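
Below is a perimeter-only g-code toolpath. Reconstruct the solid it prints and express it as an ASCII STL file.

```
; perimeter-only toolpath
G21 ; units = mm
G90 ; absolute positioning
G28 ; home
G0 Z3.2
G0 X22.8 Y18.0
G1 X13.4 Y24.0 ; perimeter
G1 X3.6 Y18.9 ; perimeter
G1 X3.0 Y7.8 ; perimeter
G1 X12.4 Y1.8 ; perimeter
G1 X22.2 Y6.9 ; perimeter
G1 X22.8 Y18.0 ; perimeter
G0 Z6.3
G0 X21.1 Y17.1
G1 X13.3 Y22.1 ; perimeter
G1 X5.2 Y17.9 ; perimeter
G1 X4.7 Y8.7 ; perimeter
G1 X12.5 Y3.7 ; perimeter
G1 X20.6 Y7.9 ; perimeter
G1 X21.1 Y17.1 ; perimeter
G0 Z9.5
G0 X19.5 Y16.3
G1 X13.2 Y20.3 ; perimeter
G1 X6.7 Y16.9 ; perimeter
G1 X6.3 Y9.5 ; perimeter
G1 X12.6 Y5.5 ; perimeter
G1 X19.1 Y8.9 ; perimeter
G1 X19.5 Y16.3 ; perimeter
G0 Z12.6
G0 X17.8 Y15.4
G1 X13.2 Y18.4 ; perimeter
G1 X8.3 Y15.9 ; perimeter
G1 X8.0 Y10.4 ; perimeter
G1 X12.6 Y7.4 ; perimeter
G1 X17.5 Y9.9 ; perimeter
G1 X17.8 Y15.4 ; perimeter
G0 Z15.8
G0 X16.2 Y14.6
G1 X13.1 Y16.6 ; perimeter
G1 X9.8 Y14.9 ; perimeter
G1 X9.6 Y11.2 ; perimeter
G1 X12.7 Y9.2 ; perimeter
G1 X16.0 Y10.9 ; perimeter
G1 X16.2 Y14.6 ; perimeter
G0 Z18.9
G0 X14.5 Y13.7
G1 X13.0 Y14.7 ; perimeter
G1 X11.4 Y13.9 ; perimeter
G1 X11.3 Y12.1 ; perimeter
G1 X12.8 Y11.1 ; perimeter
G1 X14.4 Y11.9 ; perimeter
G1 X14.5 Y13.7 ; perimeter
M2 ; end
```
solid part
  facet normal 0.0000 0.0000 -1.0000
    outer loop
      vertex 2.1 19.9 0.0
      vertex 13.5 25.8 0.0
      vertex 24.4 18.8 0.0
    endloop
  endfacet
  facet normal 0.0000 0.0000 -1.0000
    outer loop
      vertex 1.4 7.0 0.0
      vertex 2.1 19.9 0.0
      vertex 24.4 18.8 0.0
    endloop
  endfacet
  facet normal 0.0000 0.0000 -1.0000
    outer loop
      vertex 12.3 0.0 0.0
      vertex 1.4 7.0 0.0
      vertex 24.4 18.8 0.0
    endloop
  endfacet
  facet normal 0.0000 0.0000 -1.0000
    outer loop
      vertex 23.7 5.9 0.0
      vertex 12.3 0.0 0.0
      vertex 24.4 18.8 0.0
    endloop
  endfacet
  facet normal 0.4822 0.7508 0.4514
    outer loop
      vertex 24.4 18.8 0.0
      vertex 13.5 25.8 0.0
      vertex 12.9 12.9 22.1
    endloop
  endfacet
  facet normal -0.4101 0.7925 0.4514
    outer loop
      vertex 13.5 25.8 0.0
      vertex 2.1 19.9 0.0
      vertex 12.9 12.9 22.1
    endloop
  endfacet
  facet normal -0.8913 0.0484 0.4509
    outer loop
      vertex 2.1 19.9 0.0
      vertex 1.4 7.0 0.0
      vertex 12.9 12.9 22.1
    endloop
  endfacet
  facet normal -0.4822 -0.7508 0.4514
    outer loop
      vertex 1.4 7.0 0.0
      vertex 12.3 0.0 0.0
      vertex 12.9 12.9 22.1
    endloop
  endfacet
  facet normal 0.4101 -0.7925 0.4514
    outer loop
      vertex 12.3 0.0 0.0
      vertex 23.7 5.9 0.0
      vertex 12.9 12.9 22.1
    endloop
  endfacet
  facet normal 0.8913 -0.0484 0.4509
    outer loop
      vertex 23.7 5.9 0.0
      vertex 24.4 18.8 0.0
      vertex 12.9 12.9 22.1
    endloop
  endfacet
endsolid part

The G0 Z moves step by Δz≈3.2 mm. The G1 loops shrink linearly with z, so the solid tapers from its base footprint up to z≈22.1. Closing with a flat bottom cap and the tapered top and triangulating gives 10 facets — a regular 6-sided pyramid, base circumscribed radius ≈ 12.9 mm, apex at z ≈ 22.1 mm.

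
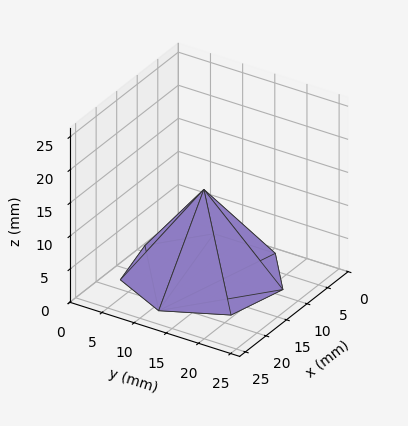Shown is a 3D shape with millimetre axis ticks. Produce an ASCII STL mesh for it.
Reading the render: the shape is a regular 7-sided pyramid, base circumscribed radius ≈ 11 mm, apex at z ≈ 13 mm (dimensions read to the nearest mm from the axis ticks). For the STL, each face is triangulated and given an outward normal.

solid part
  facet normal 0.0000 0.0000 -1.0000
    outer loop
      vertex 8.552 21.724 0.000
      vertex 17.858 19.600 0.000
      vertex 22.000 11.000 0.000
    endloop
  endfacet
  facet normal 0.0000 0.0000 -1.0000
    outer loop
      vertex 1.089 15.773 0.000
      vertex 8.552 21.724 0.000
      vertex 22.000 11.000 0.000
    endloop
  endfacet
  facet normal 0.0000 0.0000 -1.0000
    outer loop
      vertex 1.089 6.227 0.000
      vertex 1.089 15.773 0.000
      vertex 22.000 11.000 0.000
    endloop
  endfacet
  facet normal 0.0000 0.0000 -1.0000
    outer loop
      vertex 8.552 0.276 0.000
      vertex 1.089 6.227 0.000
      vertex 22.000 11.000 0.000
    endloop
  endfacet
  facet normal 0.0000 0.0000 -1.0000
    outer loop
      vertex 17.858 2.400 0.000
      vertex 8.552 0.276 0.000
      vertex 22.000 11.000 0.000
    endloop
  endfacet
  facet normal 0.7165 0.3451 0.6063
    outer loop
      vertex 22.000 11.000 0.000
      vertex 17.858 19.600 0.000
      vertex 11.000 11.000 13.000
    endloop
  endfacet
  facet normal 0.1770 0.7753 0.6063
    outer loop
      vertex 17.858 19.600 0.000
      vertex 8.552 21.724 0.000
      vertex 11.000 11.000 13.000
    endloop
  endfacet
  facet normal -0.4958 0.6218 0.6063
    outer loop
      vertex 8.552 21.724 0.000
      vertex 1.089 15.773 0.000
      vertex 11.000 11.000 13.000
    endloop
  endfacet
  facet normal -0.7952 0.0000 0.6063
    outer loop
      vertex 1.089 15.773 0.000
      vertex 1.089 6.227 0.000
      vertex 11.000 11.000 13.000
    endloop
  endfacet
  facet normal -0.4958 -0.6218 0.6063
    outer loop
      vertex 1.089 6.227 0.000
      vertex 8.552 0.276 0.000
      vertex 11.000 11.000 13.000
    endloop
  endfacet
  facet normal 0.1770 -0.7753 0.6063
    outer loop
      vertex 8.552 0.276 0.000
      vertex 17.858 2.400 0.000
      vertex 11.000 11.000 13.000
    endloop
  endfacet
  facet normal 0.7165 -0.3451 0.6063
    outer loop
      vertex 17.858 2.400 0.000
      vertex 22.000 11.000 0.000
      vertex 11.000 11.000 13.000
    endloop
  endfacet
endsolid part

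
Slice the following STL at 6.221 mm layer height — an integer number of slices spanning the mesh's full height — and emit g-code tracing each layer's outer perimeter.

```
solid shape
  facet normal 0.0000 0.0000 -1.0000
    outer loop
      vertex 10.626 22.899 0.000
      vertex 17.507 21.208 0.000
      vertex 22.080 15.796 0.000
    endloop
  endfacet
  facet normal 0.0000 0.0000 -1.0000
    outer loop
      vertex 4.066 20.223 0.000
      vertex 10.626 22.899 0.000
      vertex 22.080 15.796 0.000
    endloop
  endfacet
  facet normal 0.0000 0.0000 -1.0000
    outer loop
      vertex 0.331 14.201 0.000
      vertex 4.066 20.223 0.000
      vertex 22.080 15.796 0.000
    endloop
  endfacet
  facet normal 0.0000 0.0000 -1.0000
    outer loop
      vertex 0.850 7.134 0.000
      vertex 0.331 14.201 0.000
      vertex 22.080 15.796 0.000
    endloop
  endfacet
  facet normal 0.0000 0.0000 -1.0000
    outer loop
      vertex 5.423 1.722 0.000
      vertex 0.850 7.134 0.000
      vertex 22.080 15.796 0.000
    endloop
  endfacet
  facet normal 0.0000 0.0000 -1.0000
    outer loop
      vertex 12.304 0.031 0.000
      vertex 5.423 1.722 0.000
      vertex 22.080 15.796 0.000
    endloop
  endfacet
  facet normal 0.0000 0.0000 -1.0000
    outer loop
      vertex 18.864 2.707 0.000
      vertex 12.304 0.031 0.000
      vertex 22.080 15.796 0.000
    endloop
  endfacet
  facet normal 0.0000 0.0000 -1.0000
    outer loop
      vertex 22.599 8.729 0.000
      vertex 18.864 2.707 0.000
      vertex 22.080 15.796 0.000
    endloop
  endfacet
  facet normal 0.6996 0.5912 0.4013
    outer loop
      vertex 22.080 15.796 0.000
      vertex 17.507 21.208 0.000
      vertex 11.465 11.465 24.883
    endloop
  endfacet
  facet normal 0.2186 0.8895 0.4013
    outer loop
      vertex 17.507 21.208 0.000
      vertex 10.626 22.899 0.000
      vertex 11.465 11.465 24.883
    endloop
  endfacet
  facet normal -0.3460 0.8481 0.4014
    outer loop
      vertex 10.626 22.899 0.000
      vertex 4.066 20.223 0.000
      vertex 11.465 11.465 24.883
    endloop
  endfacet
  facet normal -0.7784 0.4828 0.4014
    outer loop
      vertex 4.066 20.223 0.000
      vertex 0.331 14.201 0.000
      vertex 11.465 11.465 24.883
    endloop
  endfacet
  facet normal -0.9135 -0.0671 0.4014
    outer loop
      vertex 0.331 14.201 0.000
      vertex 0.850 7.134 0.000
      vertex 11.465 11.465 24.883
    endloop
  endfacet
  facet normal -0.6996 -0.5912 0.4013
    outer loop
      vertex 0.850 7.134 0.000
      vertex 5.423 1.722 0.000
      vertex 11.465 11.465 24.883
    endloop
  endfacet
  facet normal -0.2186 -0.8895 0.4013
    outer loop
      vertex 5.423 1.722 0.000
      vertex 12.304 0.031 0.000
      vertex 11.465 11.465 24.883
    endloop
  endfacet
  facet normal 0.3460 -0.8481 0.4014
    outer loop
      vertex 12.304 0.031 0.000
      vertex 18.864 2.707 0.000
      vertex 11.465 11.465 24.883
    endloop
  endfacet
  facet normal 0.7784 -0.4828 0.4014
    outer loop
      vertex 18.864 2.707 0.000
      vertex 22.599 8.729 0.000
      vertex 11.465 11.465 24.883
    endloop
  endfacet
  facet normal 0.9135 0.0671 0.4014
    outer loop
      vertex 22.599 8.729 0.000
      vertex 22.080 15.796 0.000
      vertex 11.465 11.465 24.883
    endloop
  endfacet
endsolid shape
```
; perimeter-only toolpath
G21 ; units = mm
G90 ; absolute positioning
G28 ; home
; layer 1
G0 Z6.221
G0 X19.426 Y14.713
G1 X15.997 Y18.772
G1 X10.836 Y20.041
G1 X5.916 Y18.034
G1 X3.115 Y13.517
G1 X3.504 Y8.217
G1 X6.933 Y4.158
G1 X12.094 Y2.889
G1 X17.014 Y4.896
G1 X19.816 Y9.413
G1 X19.426 Y14.713
; layer 2
G0 Z12.441
G0 X16.773 Y13.630
G1 X14.486 Y16.337
G1 X11.046 Y17.182
G1 X7.765 Y15.844
G1 X5.898 Y12.833
G1 X6.157 Y9.300
G1 X8.444 Y6.593
G1 X11.884 Y5.748
G1 X15.165 Y7.086
G1 X17.032 Y10.097
G1 X16.773 Y13.630
; layer 3
G0 Z18.662
G0 X14.119 Y12.548
G1 X12.976 Y13.901
G1 X11.255 Y14.323
G1 X9.615 Y13.654
G1 X8.681 Y12.149
G1 X8.811 Y10.382
G1 X9.954 Y9.029
G1 X11.675 Y8.606
G1 X13.315 Y9.275
G1 X14.248 Y10.781
G1 X14.119 Y12.548
M2 ; end

The solid is a regular 10-sided pyramid, base circumscribed radius ≈ 11.5 mm, apex at z ≈ 24.9 mm. Slicing at Δz = 6.221 mm — 4 equal slices spanning the solid's height, so layer i sits at z = i·h/4 — gives 3 non-empty perimeters. Each is a 10-segment closed polygon; G0 lifts to the layer z and rapids to the start vertex, then G1 traces the edges. The cross-section shrinks linearly with z (the slice at the apex is degenerate and omitted).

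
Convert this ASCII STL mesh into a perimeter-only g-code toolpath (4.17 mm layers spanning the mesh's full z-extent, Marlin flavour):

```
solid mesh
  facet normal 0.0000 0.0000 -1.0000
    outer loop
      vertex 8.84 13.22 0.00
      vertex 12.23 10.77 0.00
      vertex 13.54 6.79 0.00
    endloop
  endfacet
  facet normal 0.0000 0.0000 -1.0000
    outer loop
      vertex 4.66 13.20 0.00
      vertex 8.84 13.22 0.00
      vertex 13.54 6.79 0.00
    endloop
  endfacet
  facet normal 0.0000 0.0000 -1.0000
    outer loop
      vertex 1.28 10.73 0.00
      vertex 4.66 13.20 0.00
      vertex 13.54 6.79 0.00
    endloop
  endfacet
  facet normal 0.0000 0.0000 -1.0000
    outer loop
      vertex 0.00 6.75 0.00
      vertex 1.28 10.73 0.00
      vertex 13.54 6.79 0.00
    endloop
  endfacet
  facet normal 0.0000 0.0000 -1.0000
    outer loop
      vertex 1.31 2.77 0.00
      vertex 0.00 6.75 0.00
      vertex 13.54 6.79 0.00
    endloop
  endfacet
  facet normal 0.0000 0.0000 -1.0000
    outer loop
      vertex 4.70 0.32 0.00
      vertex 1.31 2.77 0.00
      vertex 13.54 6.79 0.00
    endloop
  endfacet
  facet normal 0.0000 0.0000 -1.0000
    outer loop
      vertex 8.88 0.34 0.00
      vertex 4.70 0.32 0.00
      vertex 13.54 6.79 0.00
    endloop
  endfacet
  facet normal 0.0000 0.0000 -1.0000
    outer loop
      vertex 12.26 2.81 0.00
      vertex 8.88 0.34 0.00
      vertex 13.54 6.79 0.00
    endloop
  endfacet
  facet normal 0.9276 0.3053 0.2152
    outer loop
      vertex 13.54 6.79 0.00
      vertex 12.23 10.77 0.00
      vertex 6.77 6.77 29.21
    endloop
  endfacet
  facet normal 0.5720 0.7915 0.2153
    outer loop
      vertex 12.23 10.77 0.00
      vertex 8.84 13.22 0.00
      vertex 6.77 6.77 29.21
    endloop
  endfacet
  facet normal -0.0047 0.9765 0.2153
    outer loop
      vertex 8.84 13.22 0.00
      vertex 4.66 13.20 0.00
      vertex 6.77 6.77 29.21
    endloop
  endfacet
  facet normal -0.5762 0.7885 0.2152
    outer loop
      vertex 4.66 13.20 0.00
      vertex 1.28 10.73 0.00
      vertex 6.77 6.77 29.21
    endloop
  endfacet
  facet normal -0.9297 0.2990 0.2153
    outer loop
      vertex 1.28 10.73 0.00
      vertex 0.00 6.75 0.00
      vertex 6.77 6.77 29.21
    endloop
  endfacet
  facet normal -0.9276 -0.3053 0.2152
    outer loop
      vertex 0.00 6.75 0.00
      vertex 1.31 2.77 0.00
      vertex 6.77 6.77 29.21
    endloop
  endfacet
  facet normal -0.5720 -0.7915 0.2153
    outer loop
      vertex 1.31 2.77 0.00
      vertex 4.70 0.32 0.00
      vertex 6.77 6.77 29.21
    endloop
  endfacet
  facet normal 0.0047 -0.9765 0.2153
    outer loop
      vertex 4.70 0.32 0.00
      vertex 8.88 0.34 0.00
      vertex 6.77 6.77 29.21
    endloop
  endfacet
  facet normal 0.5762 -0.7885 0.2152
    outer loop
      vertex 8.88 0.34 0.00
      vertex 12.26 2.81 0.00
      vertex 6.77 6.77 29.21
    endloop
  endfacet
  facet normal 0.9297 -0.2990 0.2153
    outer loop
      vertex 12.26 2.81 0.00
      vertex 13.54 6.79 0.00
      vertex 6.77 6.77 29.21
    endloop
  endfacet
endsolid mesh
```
; perimeter-only toolpath
G21 ; units = mm
G90 ; absolute positioning
G28 ; home
; layer 1
G0 Z4.17
G0 X12.57 Y6.79
G1 X11.45 Y10.20
G1 X8.54 Y12.30
G1 X4.96 Y12.28
G1 X2.06 Y10.16
G1 X0.97 Y6.75
G1 X2.09 Y3.34
G1 X5.00 Y1.24
G1 X8.58 Y1.26
G1 X11.48 Y3.38
G1 X12.57 Y6.79
; layer 2
G0 Z8.35
G0 X11.61 Y6.78
G1 X10.67 Y9.63
G1 X8.25 Y11.38
G1 X5.26 Y11.36
G1 X2.85 Y9.60
G1 X1.93 Y6.76
G1 X2.87 Y3.91
G1 X5.29 Y2.16
G1 X8.28 Y2.18
G1 X10.69 Y3.94
G1 X11.61 Y6.78
; layer 3
G0 Z12.52
G0 X10.64 Y6.78
G1 X9.89 Y9.06
G1 X7.95 Y10.46
G1 X5.56 Y10.44
G1 X3.63 Y9.03
G1 X2.90 Y6.76
G1 X3.65 Y4.48
G1 X5.59 Y3.08
G1 X7.98 Y3.10
G1 X9.91 Y4.51
G1 X10.64 Y6.78
; layer 4
G0 Z16.69
G0 X9.67 Y6.78
G1 X9.11 Y8.48
G1 X7.66 Y9.53
G1 X5.87 Y9.53
G1 X4.42 Y8.47
G1 X3.87 Y6.76
G1 X4.43 Y5.06
G1 X5.88 Y4.01
G1 X7.67 Y4.01
G1 X9.12 Y5.07
G1 X9.67 Y6.78
; layer 5
G0 Z20.86
G0 X8.70 Y6.78
G1 X8.33 Y7.91
G1 X7.36 Y8.61
G1 X6.17 Y8.61
G1 X5.20 Y7.90
G1 X4.84 Y6.76
G1 X5.21 Y5.63
G1 X6.18 Y4.93
G1 X7.37 Y4.93
G1 X8.34 Y5.64
G1 X8.70 Y6.78
; layer 6
G0 Z25.04
G0 X7.74 Y6.77
G1 X7.55 Y7.34
G1 X7.07 Y7.69
G1 X6.47 Y7.69
G1 X5.99 Y7.34
G1 X5.80 Y6.77
G1 X5.99 Y6.20
G1 X6.47 Y5.85
G1 X7.07 Y5.85
G1 X7.55 Y6.20
G1 X7.74 Y6.77
M2 ; end

The solid is a regular 10-sided pyramid, base circumscribed radius ≈ 6.77 mm, apex at z ≈ 29.2 mm. Slicing at Δz = 4.17 mm — 7 equal slices spanning the solid's height, so layer i sits at z = i·h/7 — gives 6 non-empty perimeters. Each is a 10-segment closed polygon; G0 lifts to the layer z and rapids to the start vertex, then G1 traces the edges. The cross-section shrinks linearly with z (the slice at the apex is degenerate and omitted).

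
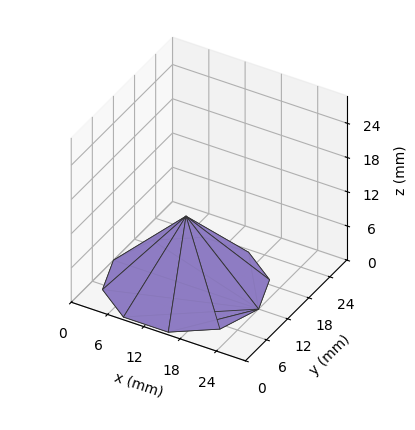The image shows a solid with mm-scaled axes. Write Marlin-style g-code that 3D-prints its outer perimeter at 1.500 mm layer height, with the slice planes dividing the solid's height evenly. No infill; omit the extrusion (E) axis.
Reading the render: the shape is a regular 10-sided pyramid, base circumscribed radius ≈ 12 mm, apex at z ≈ 12 mm (dimensions read to the nearest mm from the axis ticks). For the g-code, the solid's height is divided into equal slices at the stated Δz and each level perimeter traced with G1 moves after a G0 lift.

; perimeter-only toolpath
G21 ; units = mm
G90 ; absolute positioning
G28 ; home
; layer 1
G0 Z1.500
G0 X22.500 Y12.000
G1 X20.494 Y18.171
G1 X15.245 Y21.986
G1 X8.755 Y21.986
G1 X3.505 Y18.171
G1 X1.500 Y12.000
G1 X3.505 Y5.829
G1 X8.755 Y2.014
G1 X15.245 Y2.014
G1 X20.494 Y5.829
G1 X22.500 Y12.000
; layer 2
G0 Z3.000
G0 X21.000 Y12.000
G1 X19.281 Y17.290
G1 X14.781 Y20.560
G1 X9.219 Y20.560
G1 X4.719 Y17.290
G1 X3.000 Y12.000
G1 X4.719 Y6.710
G1 X9.219 Y3.440
G1 X14.781 Y3.440
G1 X19.281 Y6.710
G1 X21.000 Y12.000
; layer 3
G0 Z4.500
G0 X19.500 Y12.000
G1 X18.067 Y16.408
G1 X14.318 Y19.133
G1 X9.683 Y19.133
G1 X5.933 Y16.408
G1 X4.500 Y12.000
G1 X5.933 Y7.592
G1 X9.683 Y4.867
G1 X14.318 Y4.867
G1 X18.067 Y7.592
G1 X19.500 Y12.000
; layer 4
G0 Z6.000
G0 X18.000 Y12.000
G1 X16.854 Y15.527
G1 X13.854 Y17.706
G1 X10.146 Y17.706
G1 X7.146 Y15.527
G1 X6.000 Y12.000
G1 X7.146 Y8.473
G1 X10.146 Y6.293
G1 X13.854 Y6.293
G1 X16.854 Y8.473
G1 X18.000 Y12.000
; layer 5
G0 Z7.500
G0 X16.500 Y12.000
G1 X15.640 Y14.645
G1 X13.390 Y16.280
G1 X10.610 Y16.280
G1 X8.360 Y14.645
G1 X7.500 Y12.000
G1 X8.360 Y9.355
G1 X10.610 Y7.720
G1 X13.390 Y7.720
G1 X15.640 Y9.355
G1 X16.500 Y12.000
; layer 6
G0 Z9.000
G0 X15.000 Y12.000
G1 X14.427 Y13.763
G1 X12.927 Y14.853
G1 X11.073 Y14.853
G1 X9.573 Y13.763
G1 X9.000 Y12.000
G1 X9.573 Y10.237
G1 X11.073 Y9.147
G1 X12.927 Y9.147
G1 X14.427 Y10.237
G1 X15.000 Y12.000
; layer 7
G0 Z10.500
G0 X13.500 Y12.000
G1 X13.213 Y12.882
G1 X12.463 Y13.427
G1 X11.537 Y13.427
G1 X10.787 Y12.882
G1 X10.500 Y12.000
G1 X10.787 Y11.118
G1 X11.537 Y10.573
G1 X12.463 Y10.573
G1 X13.213 Y11.118
G1 X13.500 Y12.000
M2 ; end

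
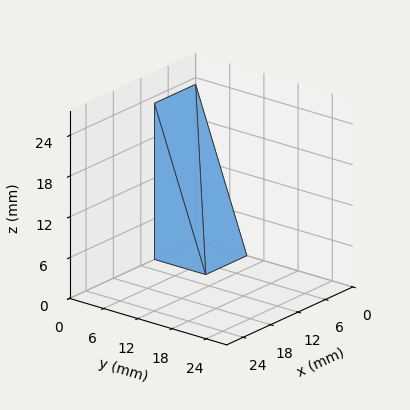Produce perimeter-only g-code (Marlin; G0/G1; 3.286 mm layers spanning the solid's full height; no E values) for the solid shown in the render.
Reading the render: the shape is a wedge (ramp): 9 × 9 mm base, rising to 23 mm along the y=0 edge and sloping linearly to z=0 at y=9 (dimensions read to the nearest mm from the axis ticks). For the g-code, the solid's height is divided into equal slices at the stated Δz and each level perimeter traced with G1 moves after a G0 lift.

; perimeter-only toolpath
G21 ; units = mm
G90 ; absolute positioning
G28 ; home
; layer 1
G0 Z3.286
G0 X0.000 Y0.000
G1 X9.000 Y0.000
G1 X9.000 Y7.714
G1 X0.000 Y7.714
G1 X0.000 Y0.000
; layer 2
G0 Z6.571
G0 X0.000 Y0.000
G1 X9.000 Y0.000
G1 X9.000 Y6.429
G1 X0.000 Y6.429
G1 X0.000 Y0.000
; layer 3
G0 Z9.857
G0 X0.000 Y0.000
G1 X9.000 Y0.000
G1 X9.000 Y5.143
G1 X0.000 Y5.143
G1 X0.000 Y0.000
; layer 4
G0 Z13.143
G0 X0.000 Y0.000
G1 X9.000 Y0.000
G1 X9.000 Y3.857
G1 X0.000 Y3.857
G1 X0.000 Y0.000
; layer 5
G0 Z16.429
G0 X0.000 Y0.000
G1 X9.000 Y0.000
G1 X9.000 Y2.571
G1 X0.000 Y2.571
G1 X0.000 Y0.000
; layer 6
G0 Z19.714
G0 X0.000 Y0.000
G1 X9.000 Y0.000
G1 X9.000 Y1.286
G1 X0.000 Y1.286
G1 X0.000 Y0.000
M2 ; end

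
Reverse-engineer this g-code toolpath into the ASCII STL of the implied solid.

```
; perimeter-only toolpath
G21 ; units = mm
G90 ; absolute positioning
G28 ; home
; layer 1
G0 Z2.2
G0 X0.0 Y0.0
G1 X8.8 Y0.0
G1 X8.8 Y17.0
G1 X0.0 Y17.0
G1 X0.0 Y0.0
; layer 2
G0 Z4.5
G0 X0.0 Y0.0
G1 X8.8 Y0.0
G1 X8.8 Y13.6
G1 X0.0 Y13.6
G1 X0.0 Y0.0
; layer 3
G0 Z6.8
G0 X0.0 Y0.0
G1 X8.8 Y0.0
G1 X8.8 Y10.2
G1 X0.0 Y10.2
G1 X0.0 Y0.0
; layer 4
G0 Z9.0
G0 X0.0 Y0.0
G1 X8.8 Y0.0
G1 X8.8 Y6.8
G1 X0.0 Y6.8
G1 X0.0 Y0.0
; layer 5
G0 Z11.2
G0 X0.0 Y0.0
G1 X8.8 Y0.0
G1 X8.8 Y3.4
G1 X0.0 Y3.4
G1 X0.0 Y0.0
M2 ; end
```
solid part
  facet normal 0.0000 0.0000 -1.0000
    outer loop
      vertex 8.8 20.4 0.0
      vertex 8.8 0.0 0.0
      vertex 0.0 0.0 0.0
    endloop
  endfacet
  facet normal 0.0000 0.0000 -1.0000
    outer loop
      vertex 0.0 20.4 0.0
      vertex 8.8 20.4 0.0
      vertex 0.0 0.0 0.0
    endloop
  endfacet
  facet normal 0.0000 -1.0000 0.0000
    outer loop
      vertex 0.0 0.0 0.0
      vertex 8.8 0.0 0.0
      vertex 8.8 0.0 13.5
    endloop
  endfacet
  facet normal 0.0000 -1.0000 0.0000
    outer loop
      vertex 0.0 0.0 0.0
      vertex 8.8 0.0 13.5
      vertex 0.0 0.0 13.5
    endloop
  endfacet
  facet normal 0.0000 0.5519 0.8339
    outer loop
      vertex 0.0 0.0 13.5
      vertex 8.8 0.0 13.5
      vertex 8.8 20.4 0.0
    endloop
  endfacet
  facet normal 0.0000 0.5519 0.8339
    outer loop
      vertex 0.0 0.0 13.5
      vertex 8.8 20.4 0.0
      vertex 0.0 20.4 0.0
    endloop
  endfacet
  facet normal -1.0000 0.0000 0.0000
    outer loop
      vertex 0.0 0.0 13.5
      vertex 0.0 20.4 0.0
      vertex 0.0 0.0 0.0
    endloop
  endfacet
  facet normal 1.0000 0.0000 0.0000
    outer loop
      vertex 8.8 0.0 0.0
      vertex 8.8 20.4 0.0
      vertex 8.8 0.0 13.5
    endloop
  endfacet
endsolid part

The G0 Z moves step by Δz≈2.2 mm. The G1 loops shrink linearly with z, so the solid tapers from its base footprint up to z≈13.5. Closing with a flat bottom cap and the tapered top and triangulating gives 8 facets — a wedge (ramp): 8.8 × 20.4 mm base, rising to 13.5 mm along the y=0 edge and sloping linearly to z=0 at y=20.4.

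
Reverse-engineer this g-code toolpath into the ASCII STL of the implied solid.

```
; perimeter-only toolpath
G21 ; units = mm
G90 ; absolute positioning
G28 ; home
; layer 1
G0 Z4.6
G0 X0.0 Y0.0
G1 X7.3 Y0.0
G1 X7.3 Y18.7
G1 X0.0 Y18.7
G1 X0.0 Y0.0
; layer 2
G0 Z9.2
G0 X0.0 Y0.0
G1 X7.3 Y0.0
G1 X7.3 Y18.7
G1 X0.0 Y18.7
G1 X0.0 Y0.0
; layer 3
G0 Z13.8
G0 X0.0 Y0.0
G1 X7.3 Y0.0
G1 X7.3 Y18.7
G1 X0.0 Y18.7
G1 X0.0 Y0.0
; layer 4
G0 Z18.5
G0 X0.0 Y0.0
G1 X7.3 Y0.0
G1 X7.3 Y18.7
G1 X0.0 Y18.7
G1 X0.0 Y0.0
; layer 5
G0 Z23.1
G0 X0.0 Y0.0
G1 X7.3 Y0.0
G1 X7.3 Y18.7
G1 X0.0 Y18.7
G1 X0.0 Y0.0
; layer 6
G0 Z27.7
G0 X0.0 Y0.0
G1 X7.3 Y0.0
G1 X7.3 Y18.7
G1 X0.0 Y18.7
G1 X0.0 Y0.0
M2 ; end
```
solid part
  facet normal 0.0000 0.0000 -1.0000
    outer loop
      vertex 7.3 18.7 0.0
      vertex 7.3 0.0 0.0
      vertex 0.0 0.0 0.0
    endloop
  endfacet
  facet normal 0.0000 0.0000 -1.0000
    outer loop
      vertex 0.0 18.7 0.0
      vertex 7.3 18.7 0.0
      vertex 0.0 0.0 0.0
    endloop
  endfacet
  facet normal 0.0000 0.0000 1.0000
    outer loop
      vertex 0.0 0.0 27.7
      vertex 7.3 0.0 27.7
      vertex 7.3 18.7 27.7
    endloop
  endfacet
  facet normal 0.0000 0.0000 1.0000
    outer loop
      vertex 0.0 0.0 27.7
      vertex 7.3 18.7 27.7
      vertex 0.0 18.7 27.7
    endloop
  endfacet
  facet normal 0.0000 -1.0000 0.0000
    outer loop
      vertex 0.0 0.0 0.0
      vertex 7.3 0.0 0.0
      vertex 7.3 0.0 27.7
    endloop
  endfacet
  facet normal 0.0000 -1.0000 0.0000
    outer loop
      vertex 0.0 0.0 0.0
      vertex 7.3 0.0 27.7
      vertex 0.0 0.0 27.7
    endloop
  endfacet
  facet normal 0.0000 1.0000 0.0000
    outer loop
      vertex 7.3 18.7 27.7
      vertex 7.3 18.7 0.0
      vertex 0.0 18.7 0.0
    endloop
  endfacet
  facet normal 0.0000 1.0000 0.0000
    outer loop
      vertex 0.0 18.7 27.7
      vertex 7.3 18.7 27.7
      vertex 0.0 18.7 0.0
    endloop
  endfacet
  facet normal -1.0000 0.0000 0.0000
    outer loop
      vertex 0.0 18.7 27.7
      vertex 0.0 18.7 0.0
      vertex 0.0 0.0 0.0
    endloop
  endfacet
  facet normal -1.0000 0.0000 0.0000
    outer loop
      vertex 0.0 0.0 27.7
      vertex 0.0 18.7 27.7
      vertex 0.0 0.0 0.0
    endloop
  endfacet
  facet normal 1.0000 0.0000 0.0000
    outer loop
      vertex 7.3 0.0 0.0
      vertex 7.3 18.7 0.0
      vertex 7.3 18.7 27.7
    endloop
  endfacet
  facet normal 1.0000 0.0000 0.0000
    outer loop
      vertex 7.3 0.0 0.0
      vertex 7.3 18.7 27.7
      vertex 7.3 0.0 27.7
    endloop
  endfacet
endsolid part

The G0 Z moves step by Δz≈4.6 mm. Every layer's G1 loop is the same polygon, so the solid is a straight extrusion of it from z=0 to z≈27.7. Closing with flat bottom and top caps and triangulating gives 12 facets — a rectangular box, roughly 7.3 × 18.7 mm footprint and 27.7 mm tall.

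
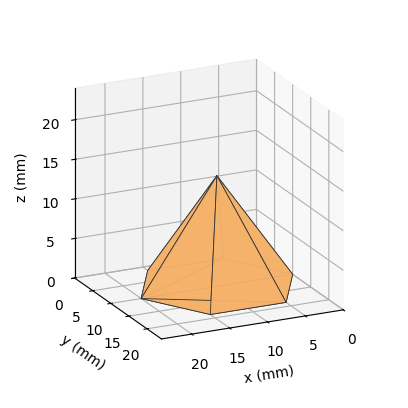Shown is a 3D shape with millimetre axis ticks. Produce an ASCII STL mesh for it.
Reading the render: the shape is a regular 6-sided pyramid, base circumscribed radius ≈ 10 mm, apex at z ≈ 14 mm (dimensions read to the nearest mm from the axis ticks). For the STL, each face is triangulated and given an outward normal.

solid part
  facet normal 0.0000 0.0000 -1.0000
    outer loop
      vertex 5.00 18.66 0.00
      vertex 15.00 18.66 0.00
      vertex 20.00 10.00 0.00
    endloop
  endfacet
  facet normal 0.0000 0.0000 -1.0000
    outer loop
      vertex 0.00 10.00 0.00
      vertex 5.00 18.66 0.00
      vertex 20.00 10.00 0.00
    endloop
  endfacet
  facet normal 0.0000 0.0000 -1.0000
    outer loop
      vertex 5.00 1.34 0.00
      vertex 0.00 10.00 0.00
      vertex 20.00 10.00 0.00
    endloop
  endfacet
  facet normal 0.0000 0.0000 -1.0000
    outer loop
      vertex 15.00 1.34 0.00
      vertex 5.00 1.34 0.00
      vertex 20.00 10.00 0.00
    endloop
  endfacet
  facet normal 0.7365 0.4252 0.5261
    outer loop
      vertex 20.00 10.00 0.00
      vertex 15.00 18.66 0.00
      vertex 10.00 10.00 14.00
    endloop
  endfacet
  facet normal 0.0000 0.8504 0.5261
    outer loop
      vertex 15.00 18.66 0.00
      vertex 5.00 18.66 0.00
      vertex 10.00 10.00 14.00
    endloop
  endfacet
  facet normal -0.7365 0.4252 0.5261
    outer loop
      vertex 5.00 18.66 0.00
      vertex 0.00 10.00 0.00
      vertex 10.00 10.00 14.00
    endloop
  endfacet
  facet normal -0.7365 -0.4252 0.5261
    outer loop
      vertex 0.00 10.00 0.00
      vertex 5.00 1.34 0.00
      vertex 10.00 10.00 14.00
    endloop
  endfacet
  facet normal 0.0000 -0.8504 0.5261
    outer loop
      vertex 5.00 1.34 0.00
      vertex 15.00 1.34 0.00
      vertex 10.00 10.00 14.00
    endloop
  endfacet
  facet normal 0.7365 -0.4252 0.5261
    outer loop
      vertex 15.00 1.34 0.00
      vertex 20.00 10.00 0.00
      vertex 10.00 10.00 14.00
    endloop
  endfacet
endsolid part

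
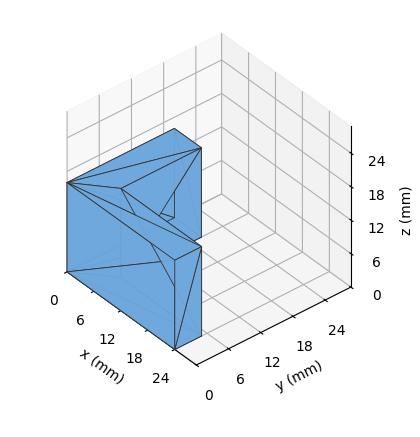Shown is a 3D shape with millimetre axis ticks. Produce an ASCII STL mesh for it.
Reading the render: the shape is an L-shaped prism: outer 24 × 20 mm, arm thicknesses ≈ 5 mm (horizontal) and 6 mm (vertical), extruded 16 mm in z (dimensions read to the nearest mm from the axis ticks). For the STL, each face is triangulated and given an outward normal.

solid part
  facet normal 0.0000 0.0000 -1.0000
    outer loop
      vertex 24.0 5.0 0.0
      vertex 24.0 0.0 0.0
      vertex 0.0 0.0 0.0
    endloop
  endfacet
  facet normal 0.0000 0.0000 -1.0000
    outer loop
      vertex 6.0 5.0 0.0
      vertex 24.0 5.0 0.0
      vertex 0.0 0.0 0.0
    endloop
  endfacet
  facet normal 0.0000 0.0000 -1.0000
    outer loop
      vertex 6.0 20.0 0.0
      vertex 6.0 5.0 0.0
      vertex 0.0 0.0 0.0
    endloop
  endfacet
  facet normal 0.0000 0.0000 -1.0000
    outer loop
      vertex 0.0 20.0 0.0
      vertex 6.0 20.0 0.0
      vertex 0.0 0.0 0.0
    endloop
  endfacet
  facet normal 0.0000 0.0000 1.0000
    outer loop
      vertex 0.0 0.0 16.0
      vertex 24.0 0.0 16.0
      vertex 24.0 5.0 16.0
    endloop
  endfacet
  facet normal 0.0000 0.0000 1.0000
    outer loop
      vertex 0.0 0.0 16.0
      vertex 24.0 5.0 16.0
      vertex 6.0 5.0 16.0
    endloop
  endfacet
  facet normal 0.0000 0.0000 1.0000
    outer loop
      vertex 0.0 0.0 16.0
      vertex 6.0 5.0 16.0
      vertex 6.0 20.0 16.0
    endloop
  endfacet
  facet normal 0.0000 0.0000 1.0000
    outer loop
      vertex 0.0 0.0 16.0
      vertex 6.0 20.0 16.0
      vertex 0.0 20.0 16.0
    endloop
  endfacet
  facet normal 0.0000 -1.0000 0.0000
    outer loop
      vertex 0.0 0.0 0.0
      vertex 24.0 0.0 0.0
      vertex 24.0 0.0 16.0
    endloop
  endfacet
  facet normal 0.0000 -1.0000 0.0000
    outer loop
      vertex 0.0 0.0 0.0
      vertex 24.0 0.0 16.0
      vertex 0.0 0.0 16.0
    endloop
  endfacet
  facet normal 1.0000 0.0000 0.0000
    outer loop
      vertex 24.0 0.0 0.0
      vertex 24.0 5.0 0.0
      vertex 24.0 5.0 16.0
    endloop
  endfacet
  facet normal 1.0000 0.0000 0.0000
    outer loop
      vertex 24.0 0.0 0.0
      vertex 24.0 5.0 16.0
      vertex 24.0 0.0 16.0
    endloop
  endfacet
  facet normal 0.0000 1.0000 0.0000
    outer loop
      vertex 24.0 5.0 0.0
      vertex 6.0 5.0 0.0
      vertex 6.0 5.0 16.0
    endloop
  endfacet
  facet normal 0.0000 1.0000 0.0000
    outer loop
      vertex 24.0 5.0 0.0
      vertex 6.0 5.0 16.0
      vertex 24.0 5.0 16.0
    endloop
  endfacet
  facet normal 1.0000 0.0000 0.0000
    outer loop
      vertex 6.0 5.0 0.0
      vertex 6.0 20.0 0.0
      vertex 6.0 20.0 16.0
    endloop
  endfacet
  facet normal 1.0000 0.0000 0.0000
    outer loop
      vertex 6.0 5.0 0.0
      vertex 6.0 20.0 16.0
      vertex 6.0 5.0 16.0
    endloop
  endfacet
  facet normal 0.0000 1.0000 0.0000
    outer loop
      vertex 6.0 20.0 0.0
      vertex 0.0 20.0 0.0
      vertex 0.0 20.0 16.0
    endloop
  endfacet
  facet normal 0.0000 1.0000 0.0000
    outer loop
      vertex 6.0 20.0 0.0
      vertex 0.0 20.0 16.0
      vertex 6.0 20.0 16.0
    endloop
  endfacet
  facet normal -1.0000 0.0000 0.0000
    outer loop
      vertex 0.0 20.0 0.0
      vertex 0.0 0.0 0.0
      vertex 0.0 0.0 16.0
    endloop
  endfacet
  facet normal -1.0000 0.0000 0.0000
    outer loop
      vertex 0.0 20.0 0.0
      vertex 0.0 0.0 16.0
      vertex 0.0 20.0 16.0
    endloop
  endfacet
endsolid part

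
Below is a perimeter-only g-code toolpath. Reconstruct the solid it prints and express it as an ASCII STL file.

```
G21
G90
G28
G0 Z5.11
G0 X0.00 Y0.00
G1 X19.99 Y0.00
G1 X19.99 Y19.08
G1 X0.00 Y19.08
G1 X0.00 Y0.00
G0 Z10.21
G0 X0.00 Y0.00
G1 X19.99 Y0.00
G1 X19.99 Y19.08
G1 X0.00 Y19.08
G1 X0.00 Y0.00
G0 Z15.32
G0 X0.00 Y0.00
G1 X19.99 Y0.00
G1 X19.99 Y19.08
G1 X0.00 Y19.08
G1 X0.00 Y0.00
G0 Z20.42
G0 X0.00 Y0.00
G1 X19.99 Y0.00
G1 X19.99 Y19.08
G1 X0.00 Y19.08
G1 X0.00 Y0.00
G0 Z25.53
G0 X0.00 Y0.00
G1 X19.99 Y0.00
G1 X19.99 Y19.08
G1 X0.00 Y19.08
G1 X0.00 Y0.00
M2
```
solid part
  facet normal 0.0000 0.0000 -1.0000
    outer loop
      vertex 19.99 19.08 0.00
      vertex 19.99 0.00 0.00
      vertex 0.00 0.00 0.00
    endloop
  endfacet
  facet normal 0.0000 0.0000 -1.0000
    outer loop
      vertex 0.00 19.08 0.00
      vertex 19.99 19.08 0.00
      vertex 0.00 0.00 0.00
    endloop
  endfacet
  facet normal 0.0000 0.0000 1.0000
    outer loop
      vertex 0.00 0.00 25.53
      vertex 19.99 0.00 25.53
      vertex 19.99 19.08 25.53
    endloop
  endfacet
  facet normal 0.0000 0.0000 1.0000
    outer loop
      vertex 0.00 0.00 25.53
      vertex 19.99 19.08 25.53
      vertex 0.00 19.08 25.53
    endloop
  endfacet
  facet normal 0.0000 -1.0000 0.0000
    outer loop
      vertex 0.00 0.00 0.00
      vertex 19.99 0.00 0.00
      vertex 19.99 0.00 25.53
    endloop
  endfacet
  facet normal 0.0000 -1.0000 0.0000
    outer loop
      vertex 0.00 0.00 0.00
      vertex 19.99 0.00 25.53
      vertex 0.00 0.00 25.53
    endloop
  endfacet
  facet normal 0.0000 1.0000 0.0000
    outer loop
      vertex 19.99 19.08 25.53
      vertex 19.99 19.08 0.00
      vertex 0.00 19.08 0.00
    endloop
  endfacet
  facet normal 0.0000 1.0000 0.0000
    outer loop
      vertex 0.00 19.08 25.53
      vertex 19.99 19.08 25.53
      vertex 0.00 19.08 0.00
    endloop
  endfacet
  facet normal -1.0000 0.0000 0.0000
    outer loop
      vertex 0.00 19.08 25.53
      vertex 0.00 19.08 0.00
      vertex 0.00 0.00 0.00
    endloop
  endfacet
  facet normal -1.0000 0.0000 0.0000
    outer loop
      vertex 0.00 0.00 25.53
      vertex 0.00 19.08 25.53
      vertex 0.00 0.00 0.00
    endloop
  endfacet
  facet normal 1.0000 0.0000 0.0000
    outer loop
      vertex 19.99 0.00 0.00
      vertex 19.99 19.08 0.00
      vertex 19.99 19.08 25.53
    endloop
  endfacet
  facet normal 1.0000 0.0000 0.0000
    outer loop
      vertex 19.99 0.00 0.00
      vertex 19.99 19.08 25.53
      vertex 19.99 0.00 25.53
    endloop
  endfacet
endsolid part

The G0 Z moves step by Δz≈5.11 mm. Every layer's G1 loop is the same polygon, so the solid is a straight extrusion of it from z=0 to z≈25.5. Closing with flat bottom and top caps and triangulating gives 12 facets — a rectangular box, roughly 20 × 19.1 mm footprint and 25.5 mm tall.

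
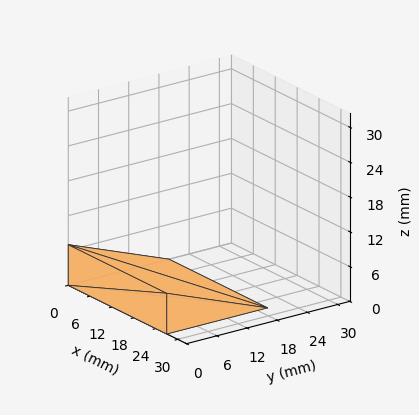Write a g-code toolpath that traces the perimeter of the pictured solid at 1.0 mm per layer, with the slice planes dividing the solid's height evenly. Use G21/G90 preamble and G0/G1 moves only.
Reading the render: the shape is a wedge (ramp): 27 × 20 mm base, rising to 7 mm along the y=0 edge and sloping linearly to z=0 at y=20 (dimensions read to the nearest mm from the axis ticks). For the g-code, the solid's height is divided into equal slices at the stated Δz and each level perimeter traced with G1 moves after a G0 lift.

; perimeter-only toolpath
G21 ; units = mm
G90 ; absolute positioning
G28 ; home
; layer 1
G0 Z1.0
G0 X0.0 Y0.0
G1 X27.0 Y0.0
G1 X27.0 Y17.1
G1 X0.0 Y17.1
G1 X0.0 Y0.0
; layer 2
G0 Z2.0
G0 X0.0 Y0.0
G1 X27.0 Y0.0
G1 X27.0 Y14.3
G1 X0.0 Y14.3
G1 X0.0 Y0.0
; layer 3
G0 Z3.0
G0 X0.0 Y0.0
G1 X27.0 Y0.0
G1 X27.0 Y11.4
G1 X0.0 Y11.4
G1 X0.0 Y0.0
; layer 4
G0 Z4.0
G0 X0.0 Y0.0
G1 X27.0 Y0.0
G1 X27.0 Y8.6
G1 X0.0 Y8.6
G1 X0.0 Y0.0
; layer 5
G0 Z5.0
G0 X0.0 Y0.0
G1 X27.0 Y0.0
G1 X27.0 Y5.7
G1 X0.0 Y5.7
G1 X0.0 Y0.0
; layer 6
G0 Z6.0
G0 X0.0 Y0.0
G1 X27.0 Y0.0
G1 X27.0 Y2.9
G1 X0.0 Y2.9
G1 X0.0 Y0.0
M2 ; end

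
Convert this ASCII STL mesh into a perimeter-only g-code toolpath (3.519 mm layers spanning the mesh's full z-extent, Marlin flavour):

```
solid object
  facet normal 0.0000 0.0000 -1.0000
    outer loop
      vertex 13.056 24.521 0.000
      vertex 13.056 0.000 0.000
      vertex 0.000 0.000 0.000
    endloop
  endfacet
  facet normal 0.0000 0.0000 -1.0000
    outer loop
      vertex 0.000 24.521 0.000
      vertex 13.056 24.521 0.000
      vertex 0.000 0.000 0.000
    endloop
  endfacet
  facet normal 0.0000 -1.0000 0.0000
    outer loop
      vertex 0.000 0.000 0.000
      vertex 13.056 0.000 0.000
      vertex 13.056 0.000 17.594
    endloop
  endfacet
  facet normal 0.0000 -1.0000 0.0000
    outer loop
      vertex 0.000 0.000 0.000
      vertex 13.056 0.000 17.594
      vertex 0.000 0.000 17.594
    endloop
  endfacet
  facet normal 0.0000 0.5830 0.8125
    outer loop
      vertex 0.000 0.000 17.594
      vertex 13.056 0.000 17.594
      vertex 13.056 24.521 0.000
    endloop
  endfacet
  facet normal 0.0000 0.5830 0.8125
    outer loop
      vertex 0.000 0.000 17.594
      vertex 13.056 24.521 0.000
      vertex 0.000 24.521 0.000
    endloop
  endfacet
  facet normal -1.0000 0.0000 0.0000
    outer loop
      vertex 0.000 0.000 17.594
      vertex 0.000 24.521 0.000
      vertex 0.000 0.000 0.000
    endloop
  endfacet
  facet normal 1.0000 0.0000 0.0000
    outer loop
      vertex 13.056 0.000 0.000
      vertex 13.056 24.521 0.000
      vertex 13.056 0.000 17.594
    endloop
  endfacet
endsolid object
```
; perimeter-only toolpath
G21 ; units = mm
G90 ; absolute positioning
G28 ; home
; layer 1
G0 Z3.519
G0 X0.000 Y0.000
G1 X13.056 Y0.000
G1 X13.056 Y19.617
G1 X0.000 Y19.617
G1 X0.000 Y0.000
; layer 2
G0 Z7.038
G0 X0.000 Y0.000
G1 X13.056 Y0.000
G1 X13.056 Y14.713
G1 X0.000 Y14.713
G1 X0.000 Y0.000
; layer 3
G0 Z10.556
G0 X0.000 Y0.000
G1 X13.056 Y0.000
G1 X13.056 Y9.808
G1 X0.000 Y9.808
G1 X0.000 Y0.000
; layer 4
G0 Z14.075
G0 X0.000 Y0.000
G1 X13.056 Y0.000
G1 X13.056 Y4.904
G1 X0.000 Y4.904
G1 X0.000 Y0.000
M2 ; end

The solid is a wedge (ramp): 13.1 × 24.5 mm base, rising to 17.6 mm along the y=0 edge and sloping linearly to z=0 at y=24.5. Slicing at Δz = 3.519 mm — 5 equal slices spanning the solid's height, so layer i sits at z = i·h/5 — gives 4 non-empty perimeters. Each is a 4-segment closed polygon; G0 lifts to the layer z and rapids to the start vertex, then G1 traces the edges. The cross-section shrinks linearly with z (the slice at the apex is degenerate and omitted).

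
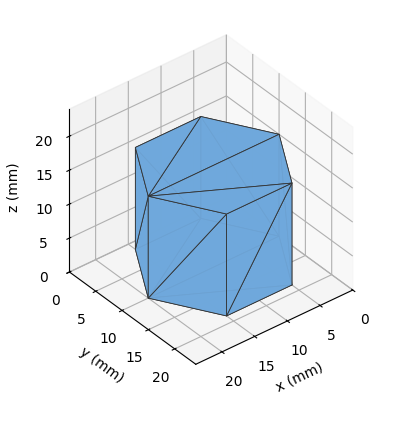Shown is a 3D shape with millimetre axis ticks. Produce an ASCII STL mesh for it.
Reading the render: the shape is a regular 6-sided prism (a cylinder approximated with 6 flat sides), circumscribed radius ≈ 10 mm, height ≈ 15 mm (dimensions read to the nearest mm from the axis ticks). For the STL, each face is triangulated and given an outward normal.

solid part
  facet normal 0.0000 0.0000 -1.0000
    outer loop
      vertex 5.00 18.66 0.00
      vertex 15.00 18.66 0.00
      vertex 20.00 10.00 0.00
    endloop
  endfacet
  facet normal 0.0000 0.0000 -1.0000
    outer loop
      vertex 0.00 10.00 0.00
      vertex 5.00 18.66 0.00
      vertex 20.00 10.00 0.00
    endloop
  endfacet
  facet normal 0.0000 0.0000 -1.0000
    outer loop
      vertex 5.00 1.34 0.00
      vertex 0.00 10.00 0.00
      vertex 20.00 10.00 0.00
    endloop
  endfacet
  facet normal 0.0000 0.0000 -1.0000
    outer loop
      vertex 15.00 1.34 0.00
      vertex 5.00 1.34 0.00
      vertex 20.00 10.00 0.00
    endloop
  endfacet
  facet normal 0.0000 0.0000 1.0000
    outer loop
      vertex 20.00 10.00 15.00
      vertex 15.00 18.66 15.00
      vertex 5.00 18.66 15.00
    endloop
  endfacet
  facet normal 0.0000 0.0000 1.0000
    outer loop
      vertex 20.00 10.00 15.00
      vertex 5.00 18.66 15.00
      vertex 0.00 10.00 15.00
    endloop
  endfacet
  facet normal 0.0000 0.0000 1.0000
    outer loop
      vertex 20.00 10.00 15.00
      vertex 0.00 10.00 15.00
      vertex 5.00 1.34 15.00
    endloop
  endfacet
  facet normal 0.0000 0.0000 1.0000
    outer loop
      vertex 20.00 10.00 15.00
      vertex 5.00 1.34 15.00
      vertex 15.00 1.34 15.00
    endloop
  endfacet
  facet normal 0.8660 0.5000 0.0000
    outer loop
      vertex 20.00 10.00 0.00
      vertex 15.00 18.66 0.00
      vertex 15.00 18.66 15.00
    endloop
  endfacet
  facet normal 0.8660 0.5000 0.0000
    outer loop
      vertex 20.00 10.00 0.00
      vertex 15.00 18.66 15.00
      vertex 20.00 10.00 15.00
    endloop
  endfacet
  facet normal 0.0000 1.0000 0.0000
    outer loop
      vertex 15.00 18.66 0.00
      vertex 5.00 18.66 0.00
      vertex 5.00 18.66 15.00
    endloop
  endfacet
  facet normal 0.0000 1.0000 0.0000
    outer loop
      vertex 15.00 18.66 0.00
      vertex 5.00 18.66 15.00
      vertex 15.00 18.66 15.00
    endloop
  endfacet
  facet normal -0.8660 0.5000 0.0000
    outer loop
      vertex 5.00 18.66 0.00
      vertex 0.00 10.00 0.00
      vertex 0.00 10.00 15.00
    endloop
  endfacet
  facet normal -0.8660 0.5000 0.0000
    outer loop
      vertex 5.00 18.66 0.00
      vertex 0.00 10.00 15.00
      vertex 5.00 18.66 15.00
    endloop
  endfacet
  facet normal -0.8660 -0.5000 0.0000
    outer loop
      vertex 0.00 10.00 0.00
      vertex 5.00 1.34 0.00
      vertex 5.00 1.34 15.00
    endloop
  endfacet
  facet normal -0.8660 -0.5000 0.0000
    outer loop
      vertex 0.00 10.00 0.00
      vertex 5.00 1.34 15.00
      vertex 0.00 10.00 15.00
    endloop
  endfacet
  facet normal 0.0000 -1.0000 0.0000
    outer loop
      vertex 5.00 1.34 0.00
      vertex 15.00 1.34 0.00
      vertex 15.00 1.34 15.00
    endloop
  endfacet
  facet normal 0.0000 -1.0000 0.0000
    outer loop
      vertex 5.00 1.34 0.00
      vertex 15.00 1.34 15.00
      vertex 5.00 1.34 15.00
    endloop
  endfacet
  facet normal 0.8660 -0.5000 0.0000
    outer loop
      vertex 15.00 1.34 0.00
      vertex 20.00 10.00 0.00
      vertex 20.00 10.00 15.00
    endloop
  endfacet
  facet normal 0.8660 -0.5000 0.0000
    outer loop
      vertex 15.00 1.34 0.00
      vertex 20.00 10.00 15.00
      vertex 15.00 1.34 15.00
    endloop
  endfacet
endsolid part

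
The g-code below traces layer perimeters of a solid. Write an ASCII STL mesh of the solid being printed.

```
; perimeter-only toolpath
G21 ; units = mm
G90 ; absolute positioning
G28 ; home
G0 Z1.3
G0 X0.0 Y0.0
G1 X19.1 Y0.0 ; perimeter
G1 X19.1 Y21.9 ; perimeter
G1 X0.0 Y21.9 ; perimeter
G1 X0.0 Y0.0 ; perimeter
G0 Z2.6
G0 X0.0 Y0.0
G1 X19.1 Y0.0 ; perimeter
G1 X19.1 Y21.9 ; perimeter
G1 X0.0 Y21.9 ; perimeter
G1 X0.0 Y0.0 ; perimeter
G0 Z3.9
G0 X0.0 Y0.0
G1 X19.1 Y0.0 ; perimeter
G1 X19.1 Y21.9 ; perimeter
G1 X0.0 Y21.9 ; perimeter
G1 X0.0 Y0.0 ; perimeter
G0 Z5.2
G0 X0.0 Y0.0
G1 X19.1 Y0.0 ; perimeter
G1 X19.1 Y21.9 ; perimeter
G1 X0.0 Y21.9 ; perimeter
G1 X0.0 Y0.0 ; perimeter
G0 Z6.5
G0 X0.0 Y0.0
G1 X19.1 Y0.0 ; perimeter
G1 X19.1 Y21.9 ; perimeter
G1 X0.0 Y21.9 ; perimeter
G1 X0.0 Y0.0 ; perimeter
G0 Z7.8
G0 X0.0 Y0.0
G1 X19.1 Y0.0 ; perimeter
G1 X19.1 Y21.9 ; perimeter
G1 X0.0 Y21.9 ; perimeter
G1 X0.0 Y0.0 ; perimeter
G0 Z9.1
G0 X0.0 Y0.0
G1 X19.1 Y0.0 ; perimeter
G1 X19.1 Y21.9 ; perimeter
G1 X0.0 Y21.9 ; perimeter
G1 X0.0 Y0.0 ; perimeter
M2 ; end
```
solid part
  facet normal 0.0000 0.0000 -1.0000
    outer loop
      vertex 19.1 21.9 0.0
      vertex 19.1 0.0 0.0
      vertex 0.0 0.0 0.0
    endloop
  endfacet
  facet normal 0.0000 0.0000 -1.0000
    outer loop
      vertex 0.0 21.9 0.0
      vertex 19.1 21.9 0.0
      vertex 0.0 0.0 0.0
    endloop
  endfacet
  facet normal 0.0000 0.0000 1.0000
    outer loop
      vertex 0.0 0.0 9.1
      vertex 19.1 0.0 9.1
      vertex 19.1 21.9 9.1
    endloop
  endfacet
  facet normal 0.0000 0.0000 1.0000
    outer loop
      vertex 0.0 0.0 9.1
      vertex 19.1 21.9 9.1
      vertex 0.0 21.9 9.1
    endloop
  endfacet
  facet normal 0.0000 -1.0000 0.0000
    outer loop
      vertex 0.0 0.0 0.0
      vertex 19.1 0.0 0.0
      vertex 19.1 0.0 9.1
    endloop
  endfacet
  facet normal 0.0000 -1.0000 0.0000
    outer loop
      vertex 0.0 0.0 0.0
      vertex 19.1 0.0 9.1
      vertex 0.0 0.0 9.1
    endloop
  endfacet
  facet normal 0.0000 1.0000 0.0000
    outer loop
      vertex 19.1 21.9 9.1
      vertex 19.1 21.9 0.0
      vertex 0.0 21.9 0.0
    endloop
  endfacet
  facet normal 0.0000 1.0000 0.0000
    outer loop
      vertex 0.0 21.9 9.1
      vertex 19.1 21.9 9.1
      vertex 0.0 21.9 0.0
    endloop
  endfacet
  facet normal -1.0000 0.0000 0.0000
    outer loop
      vertex 0.0 21.9 9.1
      vertex 0.0 21.9 0.0
      vertex 0.0 0.0 0.0
    endloop
  endfacet
  facet normal -1.0000 0.0000 0.0000
    outer loop
      vertex 0.0 0.0 9.1
      vertex 0.0 21.9 9.1
      vertex 0.0 0.0 0.0
    endloop
  endfacet
  facet normal 1.0000 0.0000 0.0000
    outer loop
      vertex 19.1 0.0 0.0
      vertex 19.1 21.9 0.0
      vertex 19.1 21.9 9.1
    endloop
  endfacet
  facet normal 1.0000 0.0000 0.0000
    outer loop
      vertex 19.1 0.0 0.0
      vertex 19.1 21.9 9.1
      vertex 19.1 0.0 9.1
    endloop
  endfacet
endsolid part

The G0 Z moves step by Δz≈1.3 mm. Every layer's G1 loop is the same polygon, so the solid is a straight extrusion of it from z=0 to z≈9.1. Closing with flat bottom and top caps and triangulating gives 12 facets — a rectangular box, roughly 19.1 × 21.9 mm footprint and 9.1 mm tall.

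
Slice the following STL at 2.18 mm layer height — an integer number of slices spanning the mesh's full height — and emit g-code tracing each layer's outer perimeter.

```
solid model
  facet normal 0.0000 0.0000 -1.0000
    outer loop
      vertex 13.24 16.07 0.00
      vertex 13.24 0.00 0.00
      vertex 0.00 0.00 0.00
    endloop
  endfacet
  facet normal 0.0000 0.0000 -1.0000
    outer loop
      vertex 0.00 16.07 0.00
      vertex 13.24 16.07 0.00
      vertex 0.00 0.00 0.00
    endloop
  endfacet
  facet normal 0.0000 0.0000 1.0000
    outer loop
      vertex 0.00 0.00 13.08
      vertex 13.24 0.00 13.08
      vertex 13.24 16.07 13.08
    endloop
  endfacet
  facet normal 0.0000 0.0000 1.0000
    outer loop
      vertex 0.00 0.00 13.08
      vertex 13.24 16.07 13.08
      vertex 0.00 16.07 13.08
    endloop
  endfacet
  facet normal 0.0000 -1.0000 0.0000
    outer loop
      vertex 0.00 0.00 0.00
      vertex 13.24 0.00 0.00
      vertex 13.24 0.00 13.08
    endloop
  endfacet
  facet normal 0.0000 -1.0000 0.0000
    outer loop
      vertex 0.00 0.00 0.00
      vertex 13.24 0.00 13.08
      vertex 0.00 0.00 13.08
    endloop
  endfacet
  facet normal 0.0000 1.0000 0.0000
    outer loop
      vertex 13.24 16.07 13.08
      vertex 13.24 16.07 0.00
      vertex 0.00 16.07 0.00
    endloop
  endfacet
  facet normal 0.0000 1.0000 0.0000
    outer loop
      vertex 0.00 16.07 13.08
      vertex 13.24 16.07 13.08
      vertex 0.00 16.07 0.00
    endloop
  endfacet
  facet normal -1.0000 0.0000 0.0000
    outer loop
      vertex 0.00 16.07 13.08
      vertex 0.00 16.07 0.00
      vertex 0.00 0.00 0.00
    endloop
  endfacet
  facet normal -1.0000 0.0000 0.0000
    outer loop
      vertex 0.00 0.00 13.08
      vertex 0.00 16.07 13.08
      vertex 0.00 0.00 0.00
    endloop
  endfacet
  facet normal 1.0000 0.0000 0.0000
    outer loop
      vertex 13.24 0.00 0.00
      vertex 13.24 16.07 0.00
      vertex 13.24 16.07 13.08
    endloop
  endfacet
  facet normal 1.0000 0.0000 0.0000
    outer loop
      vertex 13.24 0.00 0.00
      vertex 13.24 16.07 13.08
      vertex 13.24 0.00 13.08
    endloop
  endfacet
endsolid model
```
; perimeter-only toolpath
G21 ; units = mm
G90 ; absolute positioning
G28 ; home
; layer 1
G0 Z2.18
G0 X0.00 Y0.00
G1 X13.24 Y0.00
G1 X13.24 Y16.07
G1 X0.00 Y16.07
G1 X0.00 Y0.00
; layer 2
G0 Z4.36
G0 X0.00 Y0.00
G1 X13.24 Y0.00
G1 X13.24 Y16.07
G1 X0.00 Y16.07
G1 X0.00 Y0.00
; layer 3
G0 Z6.54
G0 X0.00 Y0.00
G1 X13.24 Y0.00
G1 X13.24 Y16.07
G1 X0.00 Y16.07
G1 X0.00 Y0.00
; layer 4
G0 Z8.72
G0 X0.00 Y0.00
G1 X13.24 Y0.00
G1 X13.24 Y16.07
G1 X0.00 Y16.07
G1 X0.00 Y0.00
; layer 5
G0 Z10.90
G0 X0.00 Y0.00
G1 X13.24 Y0.00
G1 X13.24 Y16.07
G1 X0.00 Y16.07
G1 X0.00 Y0.00
; layer 6
G0 Z13.08
G0 X0.00 Y0.00
G1 X13.24 Y0.00
G1 X13.24 Y16.07
G1 X0.00 Y16.07
G1 X0.00 Y0.00
M2 ; end

The solid is a rectangular box, roughly 13.2 × 16.1 mm footprint and 13.1 mm tall. Slicing at Δz = 2.18 mm — 6 equal slices spanning the solid's height, so layer i sits at z = i·h/6 — gives 6 non-empty perimeters. Each is a 4-segment closed polygon; G0 lifts to the layer z and rapids to the start vertex, then G1 traces the edges.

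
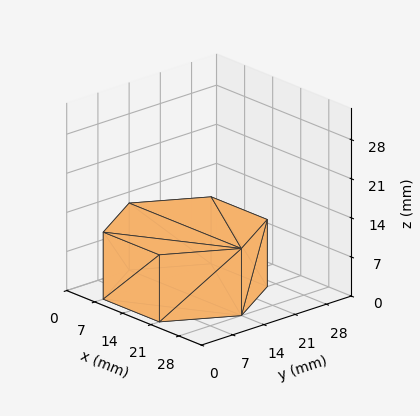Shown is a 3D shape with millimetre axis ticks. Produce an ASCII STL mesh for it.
Reading the render: the shape is a regular 6-sided prism (a cylinder approximated with 6 flat sides), circumscribed radius ≈ 14 mm, height ≈ 12 mm (dimensions read to the nearest mm from the axis ticks). For the STL, each face is triangulated and given an outward normal.

solid part
  facet normal 0.0000 0.0000 -1.0000
    outer loop
      vertex 7.0 26.1 0.0
      vertex 21.0 26.1 0.0
      vertex 28.0 14.0 0.0
    endloop
  endfacet
  facet normal 0.0000 0.0000 -1.0000
    outer loop
      vertex 0.0 14.0 0.0
      vertex 7.0 26.1 0.0
      vertex 28.0 14.0 0.0
    endloop
  endfacet
  facet normal 0.0000 0.0000 -1.0000
    outer loop
      vertex 7.0 1.9 0.0
      vertex 0.0 14.0 0.0
      vertex 28.0 14.0 0.0
    endloop
  endfacet
  facet normal 0.0000 0.0000 -1.0000
    outer loop
      vertex 21.0 1.9 0.0
      vertex 7.0 1.9 0.0
      vertex 28.0 14.0 0.0
    endloop
  endfacet
  facet normal 0.0000 0.0000 1.0000
    outer loop
      vertex 28.0 14.0 12.0
      vertex 21.0 26.1 12.0
      vertex 7.0 26.1 12.0
    endloop
  endfacet
  facet normal 0.0000 0.0000 1.0000
    outer loop
      vertex 28.0 14.0 12.0
      vertex 7.0 26.1 12.0
      vertex 0.0 14.0 12.0
    endloop
  endfacet
  facet normal 0.0000 0.0000 1.0000
    outer loop
      vertex 28.0 14.0 12.0
      vertex 0.0 14.0 12.0
      vertex 7.0 1.9 12.0
    endloop
  endfacet
  facet normal 0.0000 0.0000 1.0000
    outer loop
      vertex 28.0 14.0 12.0
      vertex 7.0 1.9 12.0
      vertex 21.0 1.9 12.0
    endloop
  endfacet
  facet normal 0.8656 0.5008 0.0000
    outer loop
      vertex 28.0 14.0 0.0
      vertex 21.0 26.1 0.0
      vertex 21.0 26.1 12.0
    endloop
  endfacet
  facet normal 0.8656 0.5008 0.0000
    outer loop
      vertex 28.0 14.0 0.0
      vertex 21.0 26.1 12.0
      vertex 28.0 14.0 12.0
    endloop
  endfacet
  facet normal 0.0000 1.0000 0.0000
    outer loop
      vertex 21.0 26.1 0.0
      vertex 7.0 26.1 0.0
      vertex 7.0 26.1 12.0
    endloop
  endfacet
  facet normal 0.0000 1.0000 0.0000
    outer loop
      vertex 21.0 26.1 0.0
      vertex 7.0 26.1 12.0
      vertex 21.0 26.1 12.0
    endloop
  endfacet
  facet normal -0.8656 0.5008 0.0000
    outer loop
      vertex 7.0 26.1 0.0
      vertex 0.0 14.0 0.0
      vertex 0.0 14.0 12.0
    endloop
  endfacet
  facet normal -0.8656 0.5008 0.0000
    outer loop
      vertex 7.0 26.1 0.0
      vertex 0.0 14.0 12.0
      vertex 7.0 26.1 12.0
    endloop
  endfacet
  facet normal -0.8656 -0.5008 0.0000
    outer loop
      vertex 0.0 14.0 0.0
      vertex 7.0 1.9 0.0
      vertex 7.0 1.9 12.0
    endloop
  endfacet
  facet normal -0.8656 -0.5008 0.0000
    outer loop
      vertex 0.0 14.0 0.0
      vertex 7.0 1.9 12.0
      vertex 0.0 14.0 12.0
    endloop
  endfacet
  facet normal 0.0000 -1.0000 0.0000
    outer loop
      vertex 7.0 1.9 0.0
      vertex 21.0 1.9 0.0
      vertex 21.0 1.9 12.0
    endloop
  endfacet
  facet normal 0.0000 -1.0000 0.0000
    outer loop
      vertex 7.0 1.9 0.0
      vertex 21.0 1.9 12.0
      vertex 7.0 1.9 12.0
    endloop
  endfacet
  facet normal 0.8656 -0.5008 0.0000
    outer loop
      vertex 21.0 1.9 0.0
      vertex 28.0 14.0 0.0
      vertex 28.0 14.0 12.0
    endloop
  endfacet
  facet normal 0.8656 -0.5008 0.0000
    outer loop
      vertex 21.0 1.9 0.0
      vertex 28.0 14.0 12.0
      vertex 21.0 1.9 12.0
    endloop
  endfacet
endsolid part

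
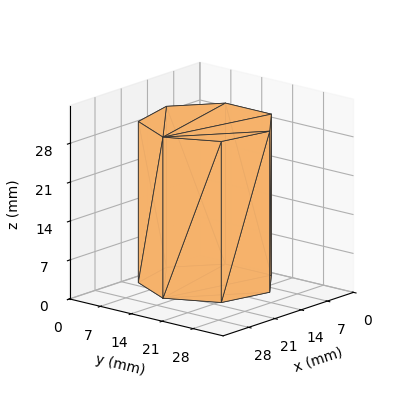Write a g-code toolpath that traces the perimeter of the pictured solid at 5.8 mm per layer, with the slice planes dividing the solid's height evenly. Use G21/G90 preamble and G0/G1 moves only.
Reading the render: the shape is a regular 7-sided prism (a cylinder approximated with 7 flat sides), circumscribed radius ≈ 12 mm, height ≈ 29 mm (dimensions read to the nearest mm from the axis ticks). For the g-code, the solid's height is divided into equal slices at the stated Δz and each level perimeter traced with G1 moves after a G0 lift.

; perimeter-only toolpath
G21 ; units = mm
G90 ; absolute positioning
G28 ; home
; layer 1
G0 Z5.8
G0 X24.0 Y12.0
G1 X19.5 Y21.4
G1 X9.3 Y23.7
G1 X1.2 Y17.2
G1 X1.2 Y6.8
G1 X9.3 Y0.3
G1 X19.5 Y2.6
G1 X24.0 Y12.0
; layer 2
G0 Z11.6
G0 X24.0 Y12.0
G1 X19.5 Y21.4
G1 X9.3 Y23.7
G1 X1.2 Y17.2
G1 X1.2 Y6.8
G1 X9.3 Y0.3
G1 X19.5 Y2.6
G1 X24.0 Y12.0
; layer 3
G0 Z17.4
G0 X24.0 Y12.0
G1 X19.5 Y21.4
G1 X9.3 Y23.7
G1 X1.2 Y17.2
G1 X1.2 Y6.8
G1 X9.3 Y0.3
G1 X19.5 Y2.6
G1 X24.0 Y12.0
; layer 4
G0 Z23.2
G0 X24.0 Y12.0
G1 X19.5 Y21.4
G1 X9.3 Y23.7
G1 X1.2 Y17.2
G1 X1.2 Y6.8
G1 X9.3 Y0.3
G1 X19.5 Y2.6
G1 X24.0 Y12.0
; layer 5
G0 Z29.0
G0 X24.0 Y12.0
G1 X19.5 Y21.4
G1 X9.3 Y23.7
G1 X1.2 Y17.2
G1 X1.2 Y6.8
G1 X9.3 Y0.3
G1 X19.5 Y2.6
G1 X24.0 Y12.0
M2 ; end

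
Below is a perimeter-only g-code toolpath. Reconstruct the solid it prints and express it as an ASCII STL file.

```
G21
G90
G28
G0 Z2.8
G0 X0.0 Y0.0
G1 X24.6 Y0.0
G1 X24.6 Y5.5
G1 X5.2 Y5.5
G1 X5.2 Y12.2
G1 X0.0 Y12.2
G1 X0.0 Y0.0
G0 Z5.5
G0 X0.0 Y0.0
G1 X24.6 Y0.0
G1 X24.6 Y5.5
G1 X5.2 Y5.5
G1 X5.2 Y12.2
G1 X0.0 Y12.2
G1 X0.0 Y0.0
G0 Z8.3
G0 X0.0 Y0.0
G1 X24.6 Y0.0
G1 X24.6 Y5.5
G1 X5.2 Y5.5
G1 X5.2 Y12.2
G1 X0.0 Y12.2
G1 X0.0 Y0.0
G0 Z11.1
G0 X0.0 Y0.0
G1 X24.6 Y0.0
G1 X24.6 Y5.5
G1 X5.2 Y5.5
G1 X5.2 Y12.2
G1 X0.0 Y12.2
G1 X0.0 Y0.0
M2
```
solid part
  facet normal 0.0000 0.0000 -1.0000
    outer loop
      vertex 24.6 5.5 0.0
      vertex 24.6 0.0 0.0
      vertex 0.0 0.0 0.0
    endloop
  endfacet
  facet normal 0.0000 0.0000 -1.0000
    outer loop
      vertex 5.2 5.5 0.0
      vertex 24.6 5.5 0.0
      vertex 0.0 0.0 0.0
    endloop
  endfacet
  facet normal 0.0000 0.0000 -1.0000
    outer loop
      vertex 5.2 12.2 0.0
      vertex 5.2 5.5 0.0
      vertex 0.0 0.0 0.0
    endloop
  endfacet
  facet normal 0.0000 0.0000 -1.0000
    outer loop
      vertex 0.0 12.2 0.0
      vertex 5.2 12.2 0.0
      vertex 0.0 0.0 0.0
    endloop
  endfacet
  facet normal 0.0000 0.0000 1.0000
    outer loop
      vertex 0.0 0.0 11.1
      vertex 24.6 0.0 11.1
      vertex 24.6 5.5 11.1
    endloop
  endfacet
  facet normal 0.0000 0.0000 1.0000
    outer loop
      vertex 0.0 0.0 11.1
      vertex 24.6 5.5 11.1
      vertex 5.2 5.5 11.1
    endloop
  endfacet
  facet normal 0.0000 0.0000 1.0000
    outer loop
      vertex 0.0 0.0 11.1
      vertex 5.2 5.5 11.1
      vertex 5.2 12.2 11.1
    endloop
  endfacet
  facet normal 0.0000 0.0000 1.0000
    outer loop
      vertex 0.0 0.0 11.1
      vertex 5.2 12.2 11.1
      vertex 0.0 12.2 11.1
    endloop
  endfacet
  facet normal 0.0000 -1.0000 0.0000
    outer loop
      vertex 0.0 0.0 0.0
      vertex 24.6 0.0 0.0
      vertex 24.6 0.0 11.1
    endloop
  endfacet
  facet normal 0.0000 -1.0000 0.0000
    outer loop
      vertex 0.0 0.0 0.0
      vertex 24.6 0.0 11.1
      vertex 0.0 0.0 11.1
    endloop
  endfacet
  facet normal 1.0000 0.0000 0.0000
    outer loop
      vertex 24.6 0.0 0.0
      vertex 24.6 5.5 0.0
      vertex 24.6 5.5 11.1
    endloop
  endfacet
  facet normal 1.0000 0.0000 0.0000
    outer loop
      vertex 24.6 0.0 0.0
      vertex 24.6 5.5 11.1
      vertex 24.6 0.0 11.1
    endloop
  endfacet
  facet normal 0.0000 1.0000 0.0000
    outer loop
      vertex 24.6 5.5 0.0
      vertex 5.2 5.5 0.0
      vertex 5.2 5.5 11.1
    endloop
  endfacet
  facet normal 0.0000 1.0000 0.0000
    outer loop
      vertex 24.6 5.5 0.0
      vertex 5.2 5.5 11.1
      vertex 24.6 5.5 11.1
    endloop
  endfacet
  facet normal 1.0000 0.0000 0.0000
    outer loop
      vertex 5.2 5.5 0.0
      vertex 5.2 12.2 0.0
      vertex 5.2 12.2 11.1
    endloop
  endfacet
  facet normal 1.0000 0.0000 0.0000
    outer loop
      vertex 5.2 5.5 0.0
      vertex 5.2 12.2 11.1
      vertex 5.2 5.5 11.1
    endloop
  endfacet
  facet normal 0.0000 1.0000 0.0000
    outer loop
      vertex 5.2 12.2 0.0
      vertex 0.0 12.2 0.0
      vertex 0.0 12.2 11.1
    endloop
  endfacet
  facet normal 0.0000 1.0000 0.0000
    outer loop
      vertex 5.2 12.2 0.0
      vertex 0.0 12.2 11.1
      vertex 5.2 12.2 11.1
    endloop
  endfacet
  facet normal -1.0000 0.0000 0.0000
    outer loop
      vertex 0.0 12.2 0.0
      vertex 0.0 0.0 0.0
      vertex 0.0 0.0 11.1
    endloop
  endfacet
  facet normal -1.0000 0.0000 0.0000
    outer loop
      vertex 0.0 12.2 0.0
      vertex 0.0 0.0 11.1
      vertex 0.0 12.2 11.1
    endloop
  endfacet
endsolid part

The G0 Z moves step by Δz≈2.8 mm. Every layer's G1 loop is the same polygon, so the solid is a straight extrusion of it from z=0 to z≈11.1. Closing with flat bottom and top caps and triangulating gives 20 facets — an L-shaped prism: outer 24.6 × 12.2 mm, arm thicknesses ≈ 5.5 mm (horizontal) and 5.2 mm (vertical), extruded 11.1 mm in z.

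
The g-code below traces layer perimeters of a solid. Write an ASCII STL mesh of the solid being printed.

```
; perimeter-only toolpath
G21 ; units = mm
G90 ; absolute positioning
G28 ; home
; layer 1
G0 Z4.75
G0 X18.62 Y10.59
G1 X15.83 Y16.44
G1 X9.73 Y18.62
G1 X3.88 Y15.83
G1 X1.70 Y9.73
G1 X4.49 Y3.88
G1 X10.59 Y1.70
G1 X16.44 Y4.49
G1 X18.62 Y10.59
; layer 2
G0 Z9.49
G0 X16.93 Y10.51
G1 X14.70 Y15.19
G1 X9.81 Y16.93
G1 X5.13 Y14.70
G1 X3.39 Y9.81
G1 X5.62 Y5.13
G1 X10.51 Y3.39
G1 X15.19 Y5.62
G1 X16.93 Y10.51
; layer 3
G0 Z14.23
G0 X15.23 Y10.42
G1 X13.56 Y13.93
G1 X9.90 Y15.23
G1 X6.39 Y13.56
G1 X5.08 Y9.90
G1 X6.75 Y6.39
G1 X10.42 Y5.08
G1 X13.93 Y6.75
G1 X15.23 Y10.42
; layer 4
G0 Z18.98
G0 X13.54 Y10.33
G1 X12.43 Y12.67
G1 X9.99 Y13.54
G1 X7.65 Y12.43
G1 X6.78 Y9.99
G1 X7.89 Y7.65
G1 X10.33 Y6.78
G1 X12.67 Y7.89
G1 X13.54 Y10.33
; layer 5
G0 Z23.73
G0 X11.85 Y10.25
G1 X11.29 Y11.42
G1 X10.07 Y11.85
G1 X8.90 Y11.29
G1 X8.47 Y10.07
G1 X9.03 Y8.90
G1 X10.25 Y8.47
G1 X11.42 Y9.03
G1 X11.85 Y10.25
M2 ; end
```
solid part
  facet normal 0.0000 0.0000 -1.0000
    outer loop
      vertex 9.64 20.31 0.00
      vertex 16.97 17.70 0.00
      vertex 20.31 10.68 0.00
    endloop
  endfacet
  facet normal 0.0000 0.0000 -1.0000
    outer loop
      vertex 2.62 16.97 0.00
      vertex 9.64 20.31 0.00
      vertex 20.31 10.68 0.00
    endloop
  endfacet
  facet normal 0.0000 0.0000 -1.0000
    outer loop
      vertex 0.01 9.64 0.00
      vertex 2.62 16.97 0.00
      vertex 20.31 10.68 0.00
    endloop
  endfacet
  facet normal 0.0000 0.0000 -1.0000
    outer loop
      vertex 3.35 2.62 0.00
      vertex 0.01 9.64 0.00
      vertex 20.31 10.68 0.00
    endloop
  endfacet
  facet normal 0.0000 0.0000 -1.0000
    outer loop
      vertex 10.68 0.01 0.00
      vertex 3.35 2.62 0.00
      vertex 20.31 10.68 0.00
    endloop
  endfacet
  facet normal 0.0000 0.0000 -1.0000
    outer loop
      vertex 17.70 3.35 0.00
      vertex 10.68 0.01 0.00
      vertex 20.31 10.68 0.00
    endloop
  endfacet
  facet normal 0.8576 0.4080 0.3132
    outer loop
      vertex 20.31 10.68 0.00
      vertex 16.97 17.70 0.00
      vertex 10.16 10.16 28.47
    endloop
  endfacet
  facet normal 0.3186 0.8947 0.3131
    outer loop
      vertex 16.97 17.70 0.00
      vertex 9.64 20.31 0.00
      vertex 10.16 10.16 28.47
    endloop
  endfacet
  facet normal -0.4080 0.8576 0.3132
    outer loop
      vertex 9.64 20.31 0.00
      vertex 2.62 16.97 0.00
      vertex 10.16 10.16 28.47
    endloop
  endfacet
  facet normal -0.8947 0.3186 0.3131
    outer loop
      vertex 2.62 16.97 0.00
      vertex 0.01 9.64 0.00
      vertex 10.16 10.16 28.47
    endloop
  endfacet
  facet normal -0.8576 -0.4080 0.3132
    outer loop
      vertex 0.01 9.64 0.00
      vertex 3.35 2.62 0.00
      vertex 10.16 10.16 28.47
    endloop
  endfacet
  facet normal -0.3186 -0.8947 0.3131
    outer loop
      vertex 3.35 2.62 0.00
      vertex 10.68 0.01 0.00
      vertex 10.16 10.16 28.47
    endloop
  endfacet
  facet normal 0.4080 -0.8576 0.3132
    outer loop
      vertex 10.68 0.01 0.00
      vertex 17.70 3.35 0.00
      vertex 10.16 10.16 28.47
    endloop
  endfacet
  facet normal 0.8947 -0.3186 0.3131
    outer loop
      vertex 17.70 3.35 0.00
      vertex 20.31 10.68 0.00
      vertex 10.16 10.16 28.47
    endloop
  endfacet
endsolid part

The G0 Z moves step by Δz≈4.75 mm. The G1 loops shrink linearly with z, so the solid tapers from its base footprint up to z≈28.5. Closing with a flat bottom cap and the tapered top and triangulating gives 14 facets — a regular 8-sided pyramid, base circumscribed radius ≈ 10.2 mm, apex at z ≈ 28.5 mm.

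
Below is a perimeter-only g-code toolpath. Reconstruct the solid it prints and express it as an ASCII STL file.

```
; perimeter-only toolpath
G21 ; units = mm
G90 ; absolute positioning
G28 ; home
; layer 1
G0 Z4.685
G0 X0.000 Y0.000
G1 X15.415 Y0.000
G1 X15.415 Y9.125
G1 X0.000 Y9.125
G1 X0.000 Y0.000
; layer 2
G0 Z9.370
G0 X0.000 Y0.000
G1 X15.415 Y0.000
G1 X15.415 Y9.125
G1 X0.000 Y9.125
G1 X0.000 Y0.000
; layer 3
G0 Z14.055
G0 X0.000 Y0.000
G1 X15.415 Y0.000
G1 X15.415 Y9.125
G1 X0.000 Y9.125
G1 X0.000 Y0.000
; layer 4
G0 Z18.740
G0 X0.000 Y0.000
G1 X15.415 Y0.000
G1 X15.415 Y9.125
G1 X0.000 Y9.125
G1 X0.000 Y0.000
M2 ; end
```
solid part
  facet normal 0.0000 0.0000 -1.0000
    outer loop
      vertex 15.415 9.125 0.000
      vertex 15.415 0.000 0.000
      vertex 0.000 0.000 0.000
    endloop
  endfacet
  facet normal 0.0000 0.0000 -1.0000
    outer loop
      vertex 0.000 9.125 0.000
      vertex 15.415 9.125 0.000
      vertex 0.000 0.000 0.000
    endloop
  endfacet
  facet normal 0.0000 0.0000 1.0000
    outer loop
      vertex 0.000 0.000 18.740
      vertex 15.415 0.000 18.740
      vertex 15.415 9.125 18.740
    endloop
  endfacet
  facet normal 0.0000 0.0000 1.0000
    outer loop
      vertex 0.000 0.000 18.740
      vertex 15.415 9.125 18.740
      vertex 0.000 9.125 18.740
    endloop
  endfacet
  facet normal 0.0000 -1.0000 0.0000
    outer loop
      vertex 0.000 0.000 0.000
      vertex 15.415 0.000 0.000
      vertex 15.415 0.000 18.740
    endloop
  endfacet
  facet normal 0.0000 -1.0000 0.0000
    outer loop
      vertex 0.000 0.000 0.000
      vertex 15.415 0.000 18.740
      vertex 0.000 0.000 18.740
    endloop
  endfacet
  facet normal 0.0000 1.0000 0.0000
    outer loop
      vertex 15.415 9.125 18.740
      vertex 15.415 9.125 0.000
      vertex 0.000 9.125 0.000
    endloop
  endfacet
  facet normal 0.0000 1.0000 0.0000
    outer loop
      vertex 0.000 9.125 18.740
      vertex 15.415 9.125 18.740
      vertex 0.000 9.125 0.000
    endloop
  endfacet
  facet normal -1.0000 0.0000 0.0000
    outer loop
      vertex 0.000 9.125 18.740
      vertex 0.000 9.125 0.000
      vertex 0.000 0.000 0.000
    endloop
  endfacet
  facet normal -1.0000 0.0000 0.0000
    outer loop
      vertex 0.000 0.000 18.740
      vertex 0.000 9.125 18.740
      vertex 0.000 0.000 0.000
    endloop
  endfacet
  facet normal 1.0000 0.0000 0.0000
    outer loop
      vertex 15.415 0.000 0.000
      vertex 15.415 9.125 0.000
      vertex 15.415 9.125 18.740
    endloop
  endfacet
  facet normal 1.0000 0.0000 0.0000
    outer loop
      vertex 15.415 0.000 0.000
      vertex 15.415 9.125 18.740
      vertex 15.415 0.000 18.740
    endloop
  endfacet
endsolid part

The G0 Z moves step by Δz≈4.685 mm. Every layer's G1 loop is the same polygon, so the solid is a straight extrusion of it from z=0 to z≈18.7. Closing with flat bottom and top caps and triangulating gives 12 facets — a rectangular box, roughly 15.4 × 9.12 mm footprint and 18.7 mm tall.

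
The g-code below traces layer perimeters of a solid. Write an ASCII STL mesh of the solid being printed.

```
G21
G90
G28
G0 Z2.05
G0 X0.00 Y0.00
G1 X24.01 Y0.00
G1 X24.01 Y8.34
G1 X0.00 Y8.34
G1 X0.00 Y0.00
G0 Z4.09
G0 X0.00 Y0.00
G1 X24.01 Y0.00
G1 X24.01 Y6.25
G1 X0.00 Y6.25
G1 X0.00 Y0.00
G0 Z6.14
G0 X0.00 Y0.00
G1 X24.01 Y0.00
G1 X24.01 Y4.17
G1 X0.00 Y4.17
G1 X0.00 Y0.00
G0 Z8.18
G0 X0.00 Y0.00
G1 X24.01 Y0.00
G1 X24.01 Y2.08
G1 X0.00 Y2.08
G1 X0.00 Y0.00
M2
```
solid part
  facet normal 0.0000 0.0000 -1.0000
    outer loop
      vertex 24.01 10.42 0.00
      vertex 24.01 0.00 0.00
      vertex 0.00 0.00 0.00
    endloop
  endfacet
  facet normal 0.0000 0.0000 -1.0000
    outer loop
      vertex 0.00 10.42 0.00
      vertex 24.01 10.42 0.00
      vertex 0.00 0.00 0.00
    endloop
  endfacet
  facet normal 0.0000 -1.0000 0.0000
    outer loop
      vertex 0.00 0.00 0.00
      vertex 24.01 0.00 0.00
      vertex 24.01 0.00 10.23
    endloop
  endfacet
  facet normal 0.0000 -1.0000 0.0000
    outer loop
      vertex 0.00 0.00 0.00
      vertex 24.01 0.00 10.23
      vertex 0.00 0.00 10.23
    endloop
  endfacet
  facet normal 0.0000 0.7006 0.7136
    outer loop
      vertex 0.00 0.00 10.23
      vertex 24.01 0.00 10.23
      vertex 24.01 10.42 0.00
    endloop
  endfacet
  facet normal 0.0000 0.7006 0.7136
    outer loop
      vertex 0.00 0.00 10.23
      vertex 24.01 10.42 0.00
      vertex 0.00 10.42 0.00
    endloop
  endfacet
  facet normal -1.0000 0.0000 0.0000
    outer loop
      vertex 0.00 0.00 10.23
      vertex 0.00 10.42 0.00
      vertex 0.00 0.00 0.00
    endloop
  endfacet
  facet normal 1.0000 0.0000 0.0000
    outer loop
      vertex 24.01 0.00 0.00
      vertex 24.01 10.42 0.00
      vertex 24.01 0.00 10.23
    endloop
  endfacet
endsolid part

The G0 Z moves step by Δz≈2.05 mm. The G1 loops shrink linearly with z, so the solid tapers from its base footprint up to z≈10.2. Closing with a flat bottom cap and the tapered top and triangulating gives 8 facets — a wedge (ramp): 24 × 10.4 mm base, rising to 10.2 mm along the y=0 edge and sloping linearly to z=0 at y=10.4.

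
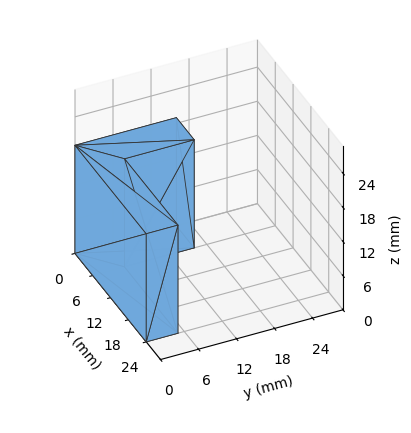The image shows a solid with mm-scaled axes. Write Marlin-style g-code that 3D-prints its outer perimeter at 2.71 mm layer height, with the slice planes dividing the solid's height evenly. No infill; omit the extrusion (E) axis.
Reading the render: the shape is an L-shaped prism: outer 24 × 16 mm, arm thicknesses ≈ 5 mm (horizontal) and 6 mm (vertical), extruded 19 mm in z (dimensions read to the nearest mm from the axis ticks). For the g-code, the solid's height is divided into equal slices at the stated Δz and each level perimeter traced with G1 moves after a G0 lift.

; perimeter-only toolpath
G21 ; units = mm
G90 ; absolute positioning
G28 ; home
; layer 1
G0 Z2.71
G0 X0.00 Y0.00
G1 X24.00 Y0.00
G1 X24.00 Y5.00
G1 X6.00 Y5.00
G1 X6.00 Y16.00
G1 X0.00 Y16.00
G1 X0.00 Y0.00
; layer 2
G0 Z5.43
G0 X0.00 Y0.00
G1 X24.00 Y0.00
G1 X24.00 Y5.00
G1 X6.00 Y5.00
G1 X6.00 Y16.00
G1 X0.00 Y16.00
G1 X0.00 Y0.00
; layer 3
G0 Z8.14
G0 X0.00 Y0.00
G1 X24.00 Y0.00
G1 X24.00 Y5.00
G1 X6.00 Y5.00
G1 X6.00 Y16.00
G1 X0.00 Y16.00
G1 X0.00 Y0.00
; layer 4
G0 Z10.86
G0 X0.00 Y0.00
G1 X24.00 Y0.00
G1 X24.00 Y5.00
G1 X6.00 Y5.00
G1 X6.00 Y16.00
G1 X0.00 Y16.00
G1 X0.00 Y0.00
; layer 5
G0 Z13.57
G0 X0.00 Y0.00
G1 X24.00 Y0.00
G1 X24.00 Y5.00
G1 X6.00 Y5.00
G1 X6.00 Y16.00
G1 X0.00 Y16.00
G1 X0.00 Y0.00
; layer 6
G0 Z16.29
G0 X0.00 Y0.00
G1 X24.00 Y0.00
G1 X24.00 Y5.00
G1 X6.00 Y5.00
G1 X6.00 Y16.00
G1 X0.00 Y16.00
G1 X0.00 Y0.00
; layer 7
G0 Z19.00
G0 X0.00 Y0.00
G1 X24.00 Y0.00
G1 X24.00 Y5.00
G1 X6.00 Y5.00
G1 X6.00 Y16.00
G1 X0.00 Y16.00
G1 X0.00 Y0.00
M2 ; end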